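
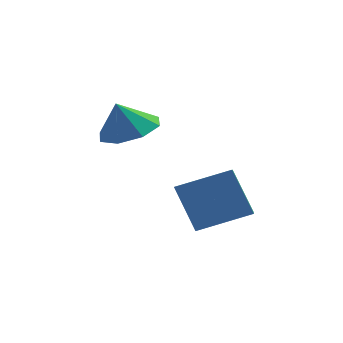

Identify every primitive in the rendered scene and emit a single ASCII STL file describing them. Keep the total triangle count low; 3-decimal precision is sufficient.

solid 
facet normal -0.418 0.320 0.851
outer loop
vertex 0.952 -3.0 0.74
vertex 0.812 -1.871 0.247
vertex -0.797 -3.508 0.072
endloop
endfacet
facet normal 0.113 -0.911 0.398
outer loop
vertex -0.012 -4.109 -1.527
vertex 0.952 -3.0 0.74
vertex -0.797 -3.508 0.072
endloop
endfacet
facet normal -0.418 0.320 0.851
outer loop
vertex -0.797 -3.508 0.072
vertex 0.812 -1.871 0.247
vertex -0.937 -2.379 -0.421
endloop
endfacet
facet normal -0.902 -0.262 -0.344
outer loop
vertex -0.937 -2.379 -0.421
vertex -0.012 -4.109 -1.527
vertex -0.797 -3.508 0.072
endloop
endfacet
facet normal 0.902 0.262 0.344
outer loop
vertex 0.952 -3.0 0.74
vertex 1.597 -2.472 -1.352
vertex 0.812 -1.871 0.247
endloop
endfacet
facet normal 0.113 -0.911 0.398
outer loop
vertex 1.737 -3.601 -0.859
vertex 0.952 -3.0 0.74
vertex -0.012 -4.109 -1.527
endloop
endfacet
facet normal 0.902 0.262 0.344
outer loop
vertex 1.737 -3.601 -0.859
vertex 1.597 -2.472 -1.352
vertex 0.952 -3.0 0.74
endloop
endfacet
facet normal -0.113 0.911 -0.398
outer loop
vertex 0.812 -1.871 0.247
vertex 1.597 -2.472 -1.352
vertex -0.937 -2.379 -0.421
endloop
endfacet
facet normal -0.902 -0.262 -0.344
outer loop
vertex -0.152 -2.98 -2.02
vertex -0.012 -4.109 -1.527
vertex -0.937 -2.379 -0.421
endloop
endfacet
facet normal -0.113 0.911 -0.398
outer loop
vertex -0.937 -2.379 -0.421
vertex 1.597 -2.472 -1.352
vertex -0.152 -2.98 -2.02
endloop
endfacet
facet normal 0.418 -0.320 -0.851
outer loop
vertex -0.152 -2.98 -2.02
vertex 1.737 -3.601 -0.859
vertex -0.012 -4.109 -1.527
endloop
endfacet
facet normal 0.418 -0.320 -0.851
outer loop
vertex 1.597 -2.472 -1.352
vertex 1.737 -3.601 -0.859
vertex -0.152 -2.98 -2.02
endloop
endfacet
facet normal 0.317 0.145 -0.937
outer loop
vertex -1.548 -1.903 2.049
vertex -2.578 -1.679 1.735
vertex -1.733 -1.084 2.113
endloop
endfacet
facet normal 0.522 0.051 0.852
outer loop
vertex -1.548 -1.903 2.049
vertex -1.733 -1.084 2.113
vertex -2.982 -1.861 2.925
endloop
endfacet
facet normal 0.318 0.144 -0.937
outer loop
vertex -1.733 -1.084 2.113
vertex -2.578 -1.679 1.735
vertex -2.413 -0.614 1.955
endloop
endfacet
facet normal 0.189 0.548 0.815
outer loop
vertex -1.733 -1.084 2.113
vertex -2.413 -0.614 1.955
vertex -2.982 -1.861 2.925
endloop
endfacet
facet normal 0.318 0.144 -0.937
outer loop
vertex -2.413 -0.614 1.955
vertex -2.578 -1.679 1.735
vertex -3.189 -0.766 1.668
endloop
endfacet
facet normal -0.369 0.670 0.644
outer loop
vertex -2.413 -0.614 1.955
vertex -3.189 -0.766 1.668
vertex -2.982 -1.861 2.925
endloop
endfacet
facet normal 0.318 0.144 -0.937
outer loop
vertex -3.189 -0.766 1.668
vertex -2.578 -1.679 1.735
vertex -3.608 -1.454 1.42
endloop
endfacet
facet normal -0.829 0.347 0.439
outer loop
vertex -3.189 -0.766 1.668
vertex -3.608 -1.454 1.42
vertex -2.982 -1.861 2.925
endloop
endfacet
facet normal 0.318 0.144 -0.937
outer loop
vertex -3.608 -1.454 1.42
vertex -2.578 -1.679 1.735
vertex -3.423 -2.273 1.357
endloop
endfacet
facet normal -0.919 -0.232 0.319
outer loop
vertex -3.608 -1.454 1.42
vertex -3.423 -2.273 1.357
vertex -2.982 -1.861 2.925
endloop
endfacet
facet normal 0.318 0.144 -0.937
outer loop
vertex -3.423 -2.273 1.357
vertex -2.578 -1.679 1.735
vertex -2.744 -2.744 1.515
endloop
endfacet
facet normal -0.587 -0.727 0.356
outer loop
vertex -3.423 -2.273 1.357
vertex -2.744 -2.744 1.515
vertex -2.982 -1.861 2.925
endloop
endfacet
facet normal 0.318 0.144 -0.937
outer loop
vertex -2.744 -2.744 1.515
vertex -2.578 -1.679 1.735
vertex -1.967 -2.591 1.802
endloop
endfacet
facet normal -0.028 -0.849 0.527
outer loop
vertex -2.744 -2.744 1.515
vertex -1.967 -2.591 1.802
vertex -2.982 -1.861 2.925
endloop
endfacet
facet normal 0.317 0.144 -0.938
outer loop
vertex -1.967 -2.591 1.802
vertex -2.578 -1.679 1.735
vertex -1.548 -1.903 2.049
endloop
endfacet
facet normal 0.432 -0.526 0.732
outer loop
vertex -1.967 -2.591 1.802
vertex -1.548 -1.903 2.049
vertex -2.982 -1.861 2.925
endloop
endfacet

endsolid


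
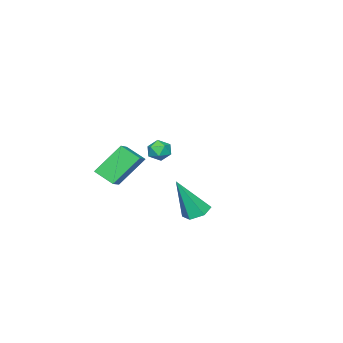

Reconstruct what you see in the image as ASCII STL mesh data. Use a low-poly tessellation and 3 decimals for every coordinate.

solid 
facet normal -0.294 0.346 0.891
outer loop
vertex -4.394 -2.275 1.791
vertex -3.999 -2.727 2.097
vertex -3.757 -2.119 1.941
endloop
endfacet
facet normal -0.306 0.864 0.399
outer loop
vertex -4.394 -2.275 1.791
vertex -3.757 -2.119 1.941
vertex -4.017 -1.937 1.348
endloop
endfacet
facet normal -0.741 0.659 -0.128
outer loop
vertex -4.394 -2.275 1.791
vertex -4.017 -1.937 1.348
vertex -4.421 -2.432 1.137
endloop
endfacet
facet normal -0.999 0.014 0.038
outer loop
vertex -4.394 -2.275 1.791
vertex -4.421 -2.432 1.137
vertex -4.41 -2.921 1.6
endloop
endfacet
facet normal -0.723 -0.179 0.668
outer loop
vertex -4.394 -2.275 1.791
vertex -4.41 -2.921 1.6
vertex -3.999 -2.727 2.097
endloop
endfacet
facet normal 0.351 0.927 0.131
outer loop
vertex -4.017 -1.937 1.348
vertex -3.757 -2.119 1.941
vertex -3.39 -2.179 1.38
endloop
endfacet
facet normal 0.370 0.090 0.925
outer loop
vertex -3.757 -2.119 1.941
vertex -3.999 -2.727 2.097
vertex -3.379 -2.668 1.843
endloop
endfacet
facet normal -0.322 -0.761 0.563
outer loop
vertex -3.999 -2.727 2.097
vertex -4.41 -2.921 1.6
vertex -3.783 -3.163 1.632
endloop
endfacet
facet normal -0.769 -0.448 -0.455
outer loop
vertex -4.41 -2.921 1.6
vertex -4.421 -2.432 1.137
vertex -4.043 -2.981 1.039
endloop
endfacet
facet normal -0.352 0.595 -0.722
outer loop
vertex -4.421 -2.432 1.137
vertex -4.017 -1.937 1.348
vertex -3.801 -2.373 0.883
endloop
endfacet
facet normal 0.999 -0.014 -0.038
outer loop
vertex -3.406 -2.825 1.189
vertex -3.39 -2.179 1.38
vertex -3.379 -2.668 1.843
endloop
endfacet
facet normal 0.741 -0.659 0.128
outer loop
vertex -3.406 -2.825 1.189
vertex -3.379 -2.668 1.843
vertex -3.783 -3.163 1.632
endloop
endfacet
facet normal 0.306 -0.864 -0.399
outer loop
vertex -3.406 -2.825 1.189
vertex -3.783 -3.163 1.632
vertex -4.043 -2.981 1.039
endloop
endfacet
facet normal 0.294 -0.346 -0.891
outer loop
vertex -3.406 -2.825 1.189
vertex -4.043 -2.981 1.039
vertex -3.801 -2.373 0.883
endloop
endfacet
facet normal 0.723 0.179 -0.668
outer loop
vertex -3.406 -2.825 1.189
vertex -3.801 -2.373 0.883
vertex -3.39 -2.179 1.38
endloop
endfacet
facet normal 0.769 0.448 0.455
outer loop
vertex -3.379 -2.668 1.843
vertex -3.39 -2.179 1.38
vertex -3.757 -2.119 1.941
endloop
endfacet
facet normal 0.352 -0.595 0.722
outer loop
vertex -3.783 -3.163 1.632
vertex -3.379 -2.668 1.843
vertex -3.999 -2.727 2.097
endloop
endfacet
facet normal -0.351 -0.927 -0.131
outer loop
vertex -4.043 -2.981 1.039
vertex -3.783 -3.163 1.632
vertex -4.41 -2.921 1.6
endloop
endfacet
facet normal -0.370 -0.090 -0.925
outer loop
vertex -3.801 -2.373 0.883
vertex -4.043 -2.981 1.039
vertex -4.421 -2.432 1.137
endloop
endfacet
facet normal 0.322 0.761 -0.563
outer loop
vertex -3.39 -2.179 1.38
vertex -3.801 -2.373 0.883
vertex -4.017 -1.937 1.348
endloop
endfacet
facet normal -0.325 0.280 -0.903
outer loop
vertex 2.346 3.878 1.073
vertex 1.695 3.768 1.273
vertex 1.983 4.389 1.362
endloop
endfacet
facet normal 0.845 0.512 0.155
outer loop
vertex 2.346 3.878 1.073
vertex 1.983 4.389 1.362
vertex 2.385 3.172 3.187
endloop
endfacet
facet normal -0.326 0.281 -0.903
outer loop
vertex 1.983 4.389 1.362
vertex 1.695 3.768 1.273
vertex 1.332 4.279 1.563
endloop
endfacet
facet normal 0.029 0.835 0.550
outer loop
vertex 1.983 4.389 1.362
vertex 1.332 4.279 1.563
vertex 2.385 3.172 3.187
endloop
endfacet
facet normal -0.326 0.281 -0.903
outer loop
vertex 1.332 4.279 1.563
vertex 1.695 3.768 1.273
vertex 1.044 3.659 1.474
endloop
endfacet
facet normal -0.728 0.246 0.640
outer loop
vertex 1.332 4.279 1.563
vertex 1.044 3.659 1.474
vertex 2.385 3.172 3.187
endloop
endfacet
facet normal -0.326 0.281 -0.903
outer loop
vertex 1.044 3.659 1.474
vertex 1.695 3.768 1.273
vertex 1.406 3.148 1.184
endloop
endfacet
facet normal -0.669 -0.664 0.335
outer loop
vertex 1.044 3.659 1.474
vertex 1.406 3.148 1.184
vertex 2.385 3.172 3.187
endloop
endfacet
facet normal -0.326 0.282 -0.902
outer loop
vertex 1.406 3.148 1.184
vertex 1.695 3.768 1.273
vertex 2.057 3.258 0.983
endloop
endfacet
facet normal 0.148 -0.987 -0.061
outer loop
vertex 1.406 3.148 1.184
vertex 2.057 3.258 0.983
vertex 2.385 3.172 3.187
endloop
endfacet
facet normal -0.325 0.283 -0.903
outer loop
vertex 2.057 3.258 0.983
vertex 1.695 3.768 1.273
vertex 2.346 3.878 1.073
endloop
endfacet
facet normal 0.904 -0.400 -0.150
outer loop
vertex 2.057 3.258 0.983
vertex 2.346 3.878 1.073
vertex 2.385 3.172 3.187
endloop
endfacet
facet normal -0.559 0.365 0.745
outer loop
vertex 0.464 -1.366 3.534
vertex 0.317 -0.407 2.954
vertex -0.543 -1.837 3.009
endloop
endfacet
facet normal 0.130 -0.849 0.512
outer loop
vertex 0.523 -2.533 1.586
vertex 0.464 -1.366 3.534
vertex -0.543 -1.837 3.009
endloop
endfacet
facet normal -0.558 0.364 0.745
outer loop
vertex -0.543 -1.837 3.009
vertex 0.317 -0.407 2.954
vertex -0.691 -0.879 2.43
endloop
endfacet
facet normal -0.819 -0.384 -0.426
outer loop
vertex -0.691 -0.879 2.43
vertex 0.523 -2.533 1.586
vertex -0.543 -1.837 3.009
endloop
endfacet
facet normal 0.819 0.383 0.426
outer loop
vertex 0.464 -1.366 3.534
vertex 1.383 -1.103 1.531
vertex 0.317 -0.407 2.954
endloop
endfacet
facet normal 0.131 -0.849 0.512
outer loop
vertex 1.531 -2.061 2.11
vertex 0.464 -1.366 3.534
vertex 0.523 -2.533 1.586
endloop
endfacet
facet normal 0.819 0.384 0.426
outer loop
vertex 1.531 -2.061 2.11
vertex 1.383 -1.103 1.531
vertex 0.464 -1.366 3.534
endloop
endfacet
facet normal -0.131 0.848 -0.513
outer loop
vertex 0.317 -0.407 2.954
vertex 1.383 -1.103 1.531
vertex -0.691 -0.879 2.43
endloop
endfacet
facet normal -0.819 -0.384 -0.427
outer loop
vertex 0.376 -1.574 1.006
vertex 0.523 -2.533 1.586
vertex -0.691 -0.879 2.43
endloop
endfacet
facet normal -0.130 0.849 -0.512
outer loop
vertex -0.691 -0.879 2.43
vertex 1.383 -1.103 1.531
vertex 0.376 -1.574 1.006
endloop
endfacet
facet normal 0.558 -0.365 -0.745
outer loop
vertex 0.376 -1.574 1.006
vertex 1.531 -2.061 2.11
vertex 0.523 -2.533 1.586
endloop
endfacet
facet normal 0.559 -0.364 -0.745
outer loop
vertex 1.383 -1.103 1.531
vertex 1.531 -2.061 2.11
vertex 0.376 -1.574 1.006
endloop
endfacet

endsolid


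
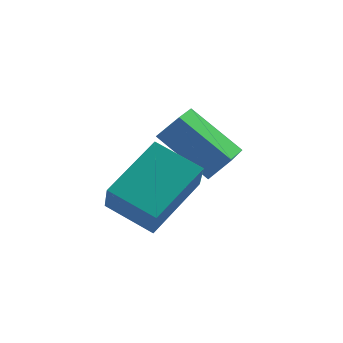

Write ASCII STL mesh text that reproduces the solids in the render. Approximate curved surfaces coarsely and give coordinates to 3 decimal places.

solid 
facet normal -0.746 -0.567 -0.349
outer loop
vertex 1.429 0.477 0.687
vertex 0.367 1.556 1.205
vertex 1.494 1.073 -0.421
endloop
endfacet
facet normal 0.664 -0.674 -0.324
outer loop
vertex 3.113 2.304 0.335
vertex 1.429 0.477 0.687
vertex 1.494 1.073 -0.421
endloop
endfacet
facet normal -0.746 -0.567 -0.349
outer loop
vertex 1.494 1.073 -0.421
vertex 0.367 1.556 1.205
vertex 0.432 2.152 0.097
endloop
endfacet
facet normal 0.051 0.473 -0.880
outer loop
vertex 0.432 2.152 0.097
vertex 3.113 2.304 0.335
vertex 1.494 1.073 -0.421
endloop
endfacet
facet normal -0.051 -0.473 0.880
outer loop
vertex 1.429 0.477 0.687
vertex 1.986 2.787 1.961
vertex 0.367 1.556 1.205
endloop
endfacet
facet normal 0.664 -0.674 -0.324
outer loop
vertex 3.048 1.708 1.443
vertex 1.429 0.477 0.687
vertex 3.113 2.304 0.335
endloop
endfacet
facet normal -0.051 -0.473 0.880
outer loop
vertex 3.048 1.708 1.443
vertex 1.986 2.787 1.961
vertex 1.429 0.477 0.687
endloop
endfacet
facet normal -0.664 0.674 0.324
outer loop
vertex 0.367 1.556 1.205
vertex 1.986 2.787 1.961
vertex 0.432 2.152 0.097
endloop
endfacet
facet normal 0.051 0.473 -0.880
outer loop
vertex 2.051 3.383 0.853
vertex 3.113 2.304 0.335
vertex 0.432 2.152 0.097
endloop
endfacet
facet normal -0.664 0.674 0.324
outer loop
vertex 0.432 2.152 0.097
vertex 1.986 2.787 1.961
vertex 2.051 3.383 0.853
endloop
endfacet
facet normal 0.746 0.567 0.349
outer loop
vertex 2.051 3.383 0.853
vertex 3.048 1.708 1.443
vertex 3.113 2.304 0.335
endloop
endfacet
facet normal 0.746 0.567 0.349
outer loop
vertex 1.986 2.787 1.961
vertex 3.048 1.708 1.443
vertex 2.051 3.383 0.853
endloop
endfacet
facet normal -0.684 0.036 -0.729
outer loop
vertex 3.447 2.635 0.218
vertex 2.287 3.843 1.365
vertex 4.124 3.831 -0.358
endloop
endfacet
facet normal 0.572 -0.595 -0.565
outer loop
vertex 4.773 3.797 0.335
vertex 3.447 2.635 0.218
vertex 4.124 3.831 -0.358
endloop
endfacet
facet normal -0.684 0.035 -0.729
outer loop
vertex 4.124 3.831 -0.358
vertex 2.287 3.843 1.365
vertex 2.963 5.039 0.789
endloop
endfacet
facet normal 0.454 0.803 -0.386
outer loop
vertex 2.963 5.039 0.789
vertex 4.773 3.797 0.335
vertex 4.124 3.831 -0.358
endloop
endfacet
facet normal -0.454 -0.803 0.386
outer loop
vertex 3.447 2.635 0.218
vertex 2.936 3.809 2.058
vertex 2.287 3.843 1.365
endloop
endfacet
facet normal 0.571 -0.595 -0.565
outer loop
vertex 4.097 2.601 0.911
vertex 3.447 2.635 0.218
vertex 4.773 3.797 0.335
endloop
endfacet
facet normal -0.454 -0.803 0.386
outer loop
vertex 4.097 2.601 0.911
vertex 2.936 3.809 2.058
vertex 3.447 2.635 0.218
endloop
endfacet
facet normal -0.572 0.595 0.565
outer loop
vertex 2.287 3.843 1.365
vertex 2.936 3.809 2.058
vertex 2.963 5.039 0.789
endloop
endfacet
facet normal 0.454 0.803 -0.386
outer loop
vertex 3.613 5.005 1.482
vertex 4.773 3.797 0.335
vertex 2.963 5.039 0.789
endloop
endfacet
facet normal -0.571 0.595 0.565
outer loop
vertex 2.963 5.039 0.789
vertex 2.936 3.809 2.058
vertex 3.613 5.005 1.482
endloop
endfacet
facet normal 0.684 -0.035 0.729
outer loop
vertex 3.613 5.005 1.482
vertex 4.097 2.601 0.911
vertex 4.773 3.797 0.335
endloop
endfacet
facet normal 0.683 -0.036 0.729
outer loop
vertex 2.936 3.809 2.058
vertex 4.097 2.601 0.911
vertex 3.613 5.005 1.482
endloop
endfacet

endsolid


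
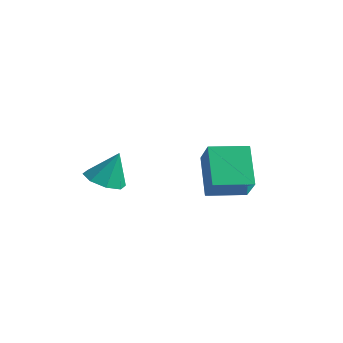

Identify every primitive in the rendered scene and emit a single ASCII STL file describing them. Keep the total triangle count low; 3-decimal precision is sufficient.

solid 
facet normal -0.212 -0.353 -0.911
outer loop
vertex -2.076 -1.689 -2.101
vertex -2.705 -2.342 -1.702
vertex -2.78 -1.416 -2.043
endloop
endfacet
facet normal 0.366 0.926 0.087
outer loop
vertex -2.076 -1.689 -2.101
vertex -2.78 -1.416 -2.043
vertex -2.355 -1.758 -0.198
endloop
endfacet
facet normal -0.212 -0.353 -0.911
outer loop
vertex -2.78 -1.416 -2.043
vertex -2.705 -2.342 -1.702
vertex -3.44 -1.684 -1.786
endloop
endfacet
facet normal -0.285 0.929 0.238
outer loop
vertex -2.78 -1.416 -2.043
vertex -3.44 -1.684 -1.786
vertex -2.355 -1.758 -0.198
endloop
endfacet
facet normal -0.212 -0.353 -0.911
outer loop
vertex -3.44 -1.684 -1.786
vertex -2.705 -2.342 -1.702
vertex -3.669 -2.338 -1.479
endloop
endfacet
facet normal -0.710 0.487 0.508
outer loop
vertex -3.44 -1.684 -1.786
vertex -3.669 -2.338 -1.479
vertex -2.355 -1.758 -0.198
endloop
endfacet
facet normal -0.212 -0.353 -0.911
outer loop
vertex -3.669 -2.338 -1.479
vertex -2.705 -2.342 -1.702
vertex -3.333 -2.994 -1.303
endloop
endfacet
facet normal -0.659 -0.139 0.739
outer loop
vertex -3.669 -2.338 -1.479
vertex -3.333 -2.994 -1.303
vertex -2.355 -1.758 -0.198
endloop
endfacet
facet normal -0.211 -0.354 -0.911
outer loop
vertex -3.333 -2.994 -1.303
vertex -2.705 -2.342 -1.702
vertex -2.629 -3.268 -1.36
endloop
endfacet
facet normal -0.162 -0.583 0.796
outer loop
vertex -3.333 -2.994 -1.303
vertex -2.629 -3.268 -1.36
vertex -2.355 -1.758 -0.198
endloop
endfacet
facet normal -0.212 -0.354 -0.911
outer loop
vertex -2.629 -3.268 -1.36
vertex -2.705 -2.342 -1.702
vertex -1.969 -2.999 -1.618
endloop
endfacet
facet normal 0.491 -0.586 0.645
outer loop
vertex -2.629 -3.268 -1.36
vertex -1.969 -2.999 -1.618
vertex -2.355 -1.758 -0.198
endloop
endfacet
facet normal -0.211 -0.353 -0.912
outer loop
vertex -1.969 -2.999 -1.618
vertex -2.705 -2.342 -1.702
vertex -1.74 -2.345 -1.924
endloop
endfacet
facet normal 0.915 -0.145 0.375
outer loop
vertex -1.969 -2.999 -1.618
vertex -1.74 -2.345 -1.924
vertex -2.355 -1.758 -0.198
endloop
endfacet
facet normal -0.211 -0.354 -0.911
outer loop
vertex -1.74 -2.345 -1.924
vertex -2.705 -2.342 -1.702
vertex -2.076 -1.689 -2.101
endloop
endfacet
facet normal 0.864 0.482 0.144
outer loop
vertex -1.74 -2.345 -1.924
vertex -2.076 -1.689 -2.101
vertex -2.355 -1.758 -0.198
endloop
endfacet
facet normal -0.617 -0.784 0.072
outer loop
vertex 1.061 -0.019 0.739
vertex 0.124 0.601 -0.536
vertex 2.252 -1.084 -0.655
endloop
endfacet
facet normal 0.552 -0.365 0.750
outer loop
vertex 3.356 0.319 -0.784
vertex 1.061 -0.019 0.739
vertex 2.252 -1.084 -0.655
endloop
endfacet
facet normal -0.617 -0.784 0.072
outer loop
vertex 2.252 -1.084 -0.655
vertex 0.124 0.601 -0.536
vertex 1.314 -0.464 -1.93
endloop
endfacet
facet normal 0.562 -0.502 -0.657
outer loop
vertex 1.314 -0.464 -1.93
vertex 3.356 0.319 -0.784
vertex 2.252 -1.084 -0.655
endloop
endfacet
facet normal -0.562 0.502 0.657
outer loop
vertex 1.061 -0.019 0.739
vertex 1.228 2.004 -0.665
vertex 0.124 0.601 -0.536
endloop
endfacet
facet normal 0.551 -0.365 0.750
outer loop
vertex 2.166 1.384 0.61
vertex 1.061 -0.019 0.739
vertex 3.356 0.319 -0.784
endloop
endfacet
facet normal -0.561 0.503 0.657
outer loop
vertex 2.166 1.384 0.61
vertex 1.228 2.004 -0.665
vertex 1.061 -0.019 0.739
endloop
endfacet
facet normal -0.552 0.365 -0.750
outer loop
vertex 0.124 0.601 -0.536
vertex 1.228 2.004 -0.665
vertex 1.314 -0.464 -1.93
endloop
endfacet
facet normal 0.562 -0.503 -0.657
outer loop
vertex 2.419 0.939 -2.059
vertex 3.356 0.319 -0.784
vertex 1.314 -0.464 -1.93
endloop
endfacet
facet normal -0.551 0.365 -0.750
outer loop
vertex 1.314 -0.464 -1.93
vertex 1.228 2.004 -0.665
vertex 2.419 0.939 -2.059
endloop
endfacet
facet normal 0.617 0.784 -0.072
outer loop
vertex 2.419 0.939 -2.059
vertex 2.166 1.384 0.61
vertex 3.356 0.319 -0.784
endloop
endfacet
facet normal 0.616 0.784 -0.072
outer loop
vertex 1.228 2.004 -0.665
vertex 2.166 1.384 0.61
vertex 2.419 0.939 -2.059
endloop
endfacet

endsolid


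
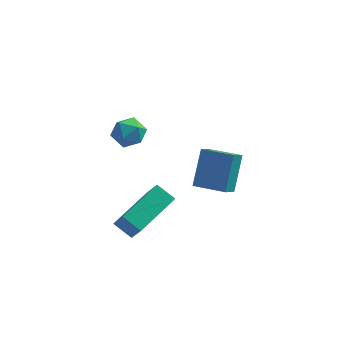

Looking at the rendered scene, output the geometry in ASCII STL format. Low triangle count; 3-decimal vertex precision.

solid 
facet normal -0.965 0.246 -0.093
outer loop
vertex -1.091 -0.782 0.214
vertex -0.845 -0.036 -0.372
vertex -1.233 -1.898 -1.267
endloop
endfacet
facet normal -0.252 -0.761 0.598
outer loop
vertex 0.205 -2.264 -1.128
vertex -1.091 -0.782 0.214
vertex -1.233 -1.898 -1.267
endloop
endfacet
facet normal -0.965 0.246 -0.093
outer loop
vertex -1.233 -1.898 -1.267
vertex -0.845 -0.036 -0.372
vertex -0.987 -1.152 -1.853
endloop
endfacet
facet normal -0.076 -0.600 -0.796
outer loop
vertex -0.987 -1.152 -1.853
vertex 0.205 -2.264 -1.128
vertex -1.233 -1.898 -1.267
endloop
endfacet
facet normal 0.076 0.600 0.796
outer loop
vertex -1.091 -0.782 0.214
vertex 0.593 -0.402 -0.233
vertex -0.845 -0.036 -0.372
endloop
endfacet
facet normal -0.252 -0.761 0.598
outer loop
vertex 0.347 -1.148 0.353
vertex -1.091 -0.782 0.214
vertex 0.205 -2.264 -1.128
endloop
endfacet
facet normal 0.076 0.600 0.796
outer loop
vertex 0.347 -1.148 0.353
vertex 0.593 -0.402 -0.233
vertex -1.091 -0.782 0.214
endloop
endfacet
facet normal 0.252 0.761 -0.598
outer loop
vertex -0.845 -0.036 -0.372
vertex 0.593 -0.402 -0.233
vertex -0.987 -1.152 -1.853
endloop
endfacet
facet normal -0.076 -0.600 -0.796
outer loop
vertex 0.451 -1.518 -1.714
vertex 0.205 -2.264 -1.128
vertex -0.987 -1.152 -1.853
endloop
endfacet
facet normal 0.252 0.761 -0.598
outer loop
vertex -0.987 -1.152 -1.853
vertex 0.593 -0.402 -0.233
vertex 0.451 -1.518 -1.714
endloop
endfacet
facet normal 0.965 -0.246 0.093
outer loop
vertex 0.451 -1.518 -1.714
vertex 0.347 -1.148 0.353
vertex 0.205 -2.264 -1.128
endloop
endfacet
facet normal 0.965 -0.246 0.093
outer loop
vertex 0.593 -0.402 -0.233
vertex 0.347 -1.148 0.353
vertex 0.451 -1.518 -1.714
endloop
endfacet
facet normal -0.897 -0.009 0.441
outer loop
vertex -4.113 -3.111 3.355
vertex -4.21 -3.864 3.142
vertex -3.872 -3.691 3.833
endloop
endfacet
facet normal -0.456 0.446 0.771
outer loop
vertex -4.113 -3.111 3.355
vertex -3.872 -3.691 3.833
vertex -3.421 -3.052 3.73
endloop
endfacet
facet normal -0.237 0.927 0.291
outer loop
vertex -4.113 -3.111 3.355
vertex -3.421 -3.052 3.73
vertex -3.481 -2.83 2.975
endloop
endfacet
facet normal -0.543 0.770 -0.334
outer loop
vertex -4.113 -3.111 3.355
vertex -3.481 -2.83 2.975
vertex -3.969 -3.332 2.612
endloop
endfacet
facet normal -0.952 0.191 -0.241
outer loop
vertex -4.113 -3.111 3.355
vertex -3.969 -3.332 2.612
vertex -4.21 -3.864 3.142
endloop
endfacet
facet normal 0.115 0.078 0.990
outer loop
vertex -3.421 -3.052 3.73
vertex -3.872 -3.691 3.833
vertex -3.091 -3.768 3.748
endloop
endfacet
facet normal -0.599 -0.657 0.458
outer loop
vertex -3.872 -3.691 3.833
vertex -4.21 -3.864 3.142
vertex -3.579 -4.27 3.385
endloop
endfacet
facet normal -0.687 -0.333 -0.646
outer loop
vertex -4.21 -3.864 3.142
vertex -3.969 -3.332 2.612
vertex -3.639 -4.048 2.63
endloop
endfacet
facet normal -0.027 0.603 -0.797
outer loop
vertex -3.969 -3.332 2.612
vertex -3.481 -2.83 2.975
vertex -3.188 -3.409 2.527
endloop
endfacet
facet normal 0.469 0.857 0.215
outer loop
vertex -3.481 -2.83 2.975
vertex -3.421 -3.052 3.73
vertex -2.85 -3.236 3.218
endloop
endfacet
facet normal 0.543 -0.770 0.334
outer loop
vertex -2.947 -3.989 3.005
vertex -3.091 -3.768 3.748
vertex -3.579 -4.27 3.385
endloop
endfacet
facet normal 0.237 -0.927 -0.291
outer loop
vertex -2.947 -3.989 3.005
vertex -3.579 -4.27 3.385
vertex -3.639 -4.048 2.63
endloop
endfacet
facet normal 0.456 -0.446 -0.771
outer loop
vertex -2.947 -3.989 3.005
vertex -3.639 -4.048 2.63
vertex -3.188 -3.409 2.527
endloop
endfacet
facet normal 0.897 0.009 -0.441
outer loop
vertex -2.947 -3.989 3.005
vertex -3.188 -3.409 2.527
vertex -2.85 -3.236 3.218
endloop
endfacet
facet normal 0.952 -0.191 0.241
outer loop
vertex -2.947 -3.989 3.005
vertex -2.85 -3.236 3.218
vertex -3.091 -3.768 3.748
endloop
endfacet
facet normal 0.027 -0.603 0.797
outer loop
vertex -3.579 -4.27 3.385
vertex -3.091 -3.768 3.748
vertex -3.872 -3.691 3.833
endloop
endfacet
facet normal -0.469 -0.857 -0.215
outer loop
vertex -3.639 -4.048 2.63
vertex -3.579 -4.27 3.385
vertex -4.21 -3.864 3.142
endloop
endfacet
facet normal -0.115 -0.078 -0.990
outer loop
vertex -3.188 -3.409 2.527
vertex -3.639 -4.048 2.63
vertex -3.969 -3.332 2.612
endloop
endfacet
facet normal 0.599 0.657 -0.458
outer loop
vertex -2.85 -3.236 3.218
vertex -3.188 -3.409 2.527
vertex -3.481 -2.83 2.975
endloop
endfacet
facet normal 0.687 0.333 0.646
outer loop
vertex -3.091 -3.768 3.748
vertex -2.85 -3.236 3.218
vertex -3.421 -3.052 3.73
endloop
endfacet
facet normal -0.352 0.493 -0.796
outer loop
vertex -4.149 -3.94 -2.475
vertex -3.101 -2.133 -1.818
vertex -3.336 -4.218 -3.007
endloop
endfacet
facet normal -0.479 -0.825 -0.300
outer loop
vertex -2.759 -5.027 -1.702
vertex -4.149 -3.94 -2.475
vertex -3.336 -4.218 -3.007
endloop
endfacet
facet normal -0.352 0.493 -0.796
outer loop
vertex -3.336 -4.218 -3.007
vertex -3.101 -2.133 -1.818
vertex -2.288 -2.411 -2.35
endloop
endfacet
facet normal 0.805 -0.275 -0.526
outer loop
vertex -2.288 -2.411 -2.35
vertex -2.759 -5.027 -1.702
vertex -3.336 -4.218 -3.007
endloop
endfacet
facet normal -0.805 0.275 0.526
outer loop
vertex -4.149 -3.94 -2.475
vertex -2.524 -2.942 -0.513
vertex -3.101 -2.133 -1.818
endloop
endfacet
facet normal -0.479 -0.825 -0.300
outer loop
vertex -3.572 -4.749 -1.17
vertex -4.149 -3.94 -2.475
vertex -2.759 -5.027 -1.702
endloop
endfacet
facet normal -0.805 0.275 0.526
outer loop
vertex -3.572 -4.749 -1.17
vertex -2.524 -2.942 -0.513
vertex -4.149 -3.94 -2.475
endloop
endfacet
facet normal 0.479 0.825 0.300
outer loop
vertex -3.101 -2.133 -1.818
vertex -2.524 -2.942 -0.513
vertex -2.288 -2.411 -2.35
endloop
endfacet
facet normal 0.805 -0.275 -0.526
outer loop
vertex -1.711 -3.22 -1.045
vertex -2.759 -5.027 -1.702
vertex -2.288 -2.411 -2.35
endloop
endfacet
facet normal 0.479 0.825 0.300
outer loop
vertex -2.288 -2.411 -2.35
vertex -2.524 -2.942 -0.513
vertex -1.711 -3.22 -1.045
endloop
endfacet
facet normal 0.352 -0.493 0.796
outer loop
vertex -1.711 -3.22 -1.045
vertex -3.572 -4.749 -1.17
vertex -2.759 -5.027 -1.702
endloop
endfacet
facet normal 0.352 -0.493 0.796
outer loop
vertex -2.524 -2.942 -0.513
vertex -3.572 -4.749 -1.17
vertex -1.711 -3.22 -1.045
endloop
endfacet

endsolid


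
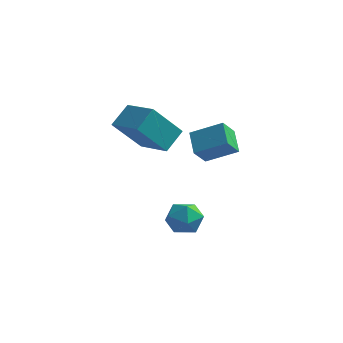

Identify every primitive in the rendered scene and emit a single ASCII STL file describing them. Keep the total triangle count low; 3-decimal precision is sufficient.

solid 
facet normal -0.855 -0.264 -0.446
outer loop
vertex -2.218 2.838 1.928
vertex -2.064 3.458 1.265
vertex -1.708 2.12 1.375
endloop
endfacet
facet normal -0.168 -0.674 0.720
outer loop
vertex -0.596 2.462 1.955
vertex -2.218 2.838 1.928
vertex -1.708 2.12 1.375
endloop
endfacet
facet normal -0.855 -0.264 -0.446
outer loop
vertex -1.708 2.12 1.375
vertex -2.064 3.458 1.265
vertex -1.554 2.739 0.713
endloop
endfacet
facet normal 0.490 -0.691 -0.532
outer loop
vertex -1.554 2.739 0.713
vertex -0.596 2.462 1.955
vertex -1.708 2.12 1.375
endloop
endfacet
facet normal -0.490 0.691 0.532
outer loop
vertex -2.218 2.838 1.928
vertex -0.952 3.8 1.845
vertex -2.064 3.458 1.265
endloop
endfacet
facet normal -0.168 -0.672 0.721
outer loop
vertex -1.106 3.181 2.507
vertex -2.218 2.838 1.928
vertex -0.596 2.462 1.955
endloop
endfacet
facet normal -0.490 0.691 0.532
outer loop
vertex -1.106 3.181 2.507
vertex -0.952 3.8 1.845
vertex -2.218 2.838 1.928
endloop
endfacet
facet normal 0.169 0.673 -0.720
outer loop
vertex -2.064 3.458 1.265
vertex -0.952 3.8 1.845
vertex -1.554 2.739 0.713
endloop
endfacet
facet normal 0.490 -0.691 -0.532
outer loop
vertex -0.442 3.082 1.292
vertex -0.596 2.462 1.955
vertex -1.554 2.739 0.713
endloop
endfacet
facet normal 0.167 0.673 -0.720
outer loop
vertex -1.554 2.739 0.713
vertex -0.952 3.8 1.845
vertex -0.442 3.082 1.292
endloop
endfacet
facet normal 0.855 0.264 0.446
outer loop
vertex -0.442 3.082 1.292
vertex -1.106 3.181 2.507
vertex -0.596 2.462 1.955
endloop
endfacet
facet normal 0.855 0.264 0.446
outer loop
vertex -0.952 3.8 1.845
vertex -1.106 3.181 2.507
vertex -0.442 3.082 1.292
endloop
endfacet
facet normal -0.141 0.361 0.922
outer loop
vertex -1.903 2.628 -1.483
vertex -2.539 2.203 -1.414
vertex -1.861 1.916 -1.198
endloop
endfacet
facet normal 0.555 0.337 0.760
outer loop
vertex -1.903 2.628 -1.483
vertex -1.861 1.916 -1.198
vertex -1.33 2.163 -1.695
endloop
endfacet
facet normal 0.659 0.732 0.174
outer loop
vertex -1.903 2.628 -1.483
vertex -1.33 2.163 -1.695
vertex -1.681 2.603 -2.217
endloop
endfacet
facet normal 0.027 0.999 -0.026
outer loop
vertex -1.903 2.628 -1.483
vertex -1.681 2.603 -2.217
vertex -2.428 2.628 -2.043
endloop
endfacet
facet normal -0.466 0.769 0.437
outer loop
vertex -1.903 2.628 -1.483
vertex -2.428 2.628 -2.043
vertex -2.539 2.203 -1.414
endloop
endfacet
facet normal 0.722 -0.339 0.603
outer loop
vertex -1.33 2.163 -1.695
vertex -1.861 1.916 -1.198
vertex -1.612 1.452 -1.757
endloop
endfacet
facet normal -0.403 -0.301 0.864
outer loop
vertex -1.861 1.916 -1.198
vertex -2.539 2.203 -1.414
vertex -2.359 1.477 -1.583
endloop
endfacet
facet normal -0.929 0.361 0.080
outer loop
vertex -2.539 2.203 -1.414
vertex -2.428 2.628 -2.043
vertex -2.71 1.917 -2.105
endloop
endfacet
facet normal -0.131 0.733 -0.667
outer loop
vertex -2.428 2.628 -2.043
vertex -1.681 2.603 -2.217
vertex -2.179 2.164 -2.602
endloop
endfacet
facet normal 0.889 0.301 -0.345
outer loop
vertex -1.681 2.603 -2.217
vertex -1.33 2.163 -1.695
vertex -1.501 1.877 -2.386
endloop
endfacet
facet normal -0.027 -0.999 0.026
outer loop
vertex -2.137 1.452 -2.317
vertex -1.612 1.452 -1.757
vertex -2.359 1.477 -1.583
endloop
endfacet
facet normal -0.659 -0.732 -0.174
outer loop
vertex -2.137 1.452 -2.317
vertex -2.359 1.477 -1.583
vertex -2.71 1.917 -2.105
endloop
endfacet
facet normal -0.555 -0.337 -0.760
outer loop
vertex -2.137 1.452 -2.317
vertex -2.71 1.917 -2.105
vertex -2.179 2.164 -2.602
endloop
endfacet
facet normal 0.141 -0.361 -0.922
outer loop
vertex -2.137 1.452 -2.317
vertex -2.179 2.164 -2.602
vertex -1.501 1.877 -2.386
endloop
endfacet
facet normal 0.466 -0.769 -0.437
outer loop
vertex -2.137 1.452 -2.317
vertex -1.501 1.877 -2.386
vertex -1.612 1.452 -1.757
endloop
endfacet
facet normal 0.131 -0.733 0.667
outer loop
vertex -2.359 1.477 -1.583
vertex -1.612 1.452 -1.757
vertex -1.861 1.916 -1.198
endloop
endfacet
facet normal -0.889 -0.301 0.345
outer loop
vertex -2.71 1.917 -2.105
vertex -2.359 1.477 -1.583
vertex -2.539 2.203 -1.414
endloop
endfacet
facet normal -0.722 0.339 -0.603
outer loop
vertex -2.179 2.164 -2.602
vertex -2.71 1.917 -2.105
vertex -2.428 2.628 -2.043
endloop
endfacet
facet normal 0.403 0.301 -0.864
outer loop
vertex -1.501 1.877 -2.386
vertex -2.179 2.164 -2.602
vertex -1.681 2.603 -2.217
endloop
endfacet
facet normal 0.929 -0.361 -0.080
outer loop
vertex -1.612 1.452 -1.757
vertex -1.501 1.877 -2.386
vertex -1.33 2.163 -1.695
endloop
endfacet
facet normal -0.410 -0.500 0.762
outer loop
vertex -3.206 2.029 3.226
vertex -4.49 2.599 2.909
vertex -3.411 1.205 2.575
endloop
endfacet
facet normal 0.892 -0.395 0.220
outer loop
vertex -2.71 2.061 1.271
vertex -3.206 2.029 3.226
vertex -3.411 1.205 2.575
endloop
endfacet
facet normal -0.410 -0.500 0.762
outer loop
vertex -3.411 1.205 2.575
vertex -4.49 2.599 2.909
vertex -4.695 1.775 2.258
endloop
endfacet
facet normal -0.192 -0.770 -0.609
outer loop
vertex -4.695 1.775 2.258
vertex -2.71 2.061 1.271
vertex -3.411 1.205 2.575
endloop
endfacet
facet normal 0.192 0.770 0.609
outer loop
vertex -3.206 2.029 3.226
vertex -3.789 3.455 1.605
vertex -4.49 2.599 2.909
endloop
endfacet
facet normal 0.892 -0.395 0.220
outer loop
vertex -2.505 2.885 1.922
vertex -3.206 2.029 3.226
vertex -2.71 2.061 1.271
endloop
endfacet
facet normal 0.192 0.770 0.609
outer loop
vertex -2.505 2.885 1.922
vertex -3.789 3.455 1.605
vertex -3.206 2.029 3.226
endloop
endfacet
facet normal -0.892 0.395 -0.220
outer loop
vertex -4.49 2.599 2.909
vertex -3.789 3.455 1.605
vertex -4.695 1.775 2.258
endloop
endfacet
facet normal -0.192 -0.770 -0.609
outer loop
vertex -3.994 2.631 0.954
vertex -2.71 2.061 1.271
vertex -4.695 1.775 2.258
endloop
endfacet
facet normal -0.892 0.395 -0.220
outer loop
vertex -4.695 1.775 2.258
vertex -3.789 3.455 1.605
vertex -3.994 2.631 0.954
endloop
endfacet
facet normal 0.410 0.500 -0.762
outer loop
vertex -3.994 2.631 0.954
vertex -2.505 2.885 1.922
vertex -2.71 2.061 1.271
endloop
endfacet
facet normal 0.410 0.500 -0.762
outer loop
vertex -3.789 3.455 1.605
vertex -2.505 2.885 1.922
vertex -3.994 2.631 0.954
endloop
endfacet

endsolid


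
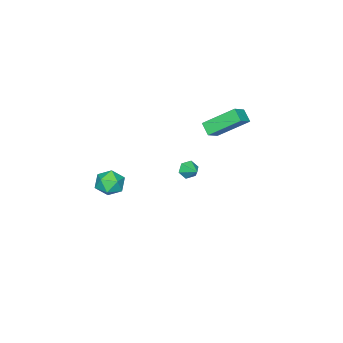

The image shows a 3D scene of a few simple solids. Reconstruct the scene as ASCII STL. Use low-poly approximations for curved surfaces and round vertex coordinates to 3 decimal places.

solid 
facet normal -0.356 -0.836 -0.417
outer loop
vertex -3.093 0.02 -4.644
vertex -3.443 -0.07 -4.165
vertex -3.648 0.249 -4.63
endloop
endfacet
facet normal 0.285 0.729 -0.622
outer loop
vertex -3.093 0.02 -4.644
vertex -3.648 0.249 -4.63
vertex -3.077 0.79 -3.735
endloop
endfacet
facet normal -0.356 -0.836 -0.417
outer loop
vertex -3.648 0.249 -4.63
vertex -3.443 -0.07 -4.165
vertex -3.998 0.159 -4.151
endloop
endfacet
facet normal -0.491 0.848 -0.199
outer loop
vertex -3.648 0.249 -4.63
vertex -3.998 0.159 -4.151
vertex -3.077 0.79 -3.735
endloop
endfacet
facet normal -0.355 -0.835 -0.419
outer loop
vertex -3.998 0.159 -4.151
vertex -3.443 -0.07 -4.165
vertex -3.793 -0.161 -3.687
endloop
endfacet
facet normal -0.616 0.495 0.613
outer loop
vertex -3.998 0.159 -4.151
vertex -3.793 -0.161 -3.687
vertex -3.077 0.79 -3.735
endloop
endfacet
facet normal -0.355 -0.836 -0.419
outer loop
vertex -3.793 -0.161 -3.687
vertex -3.443 -0.07 -4.165
vertex -3.239 -0.39 -3.7
endloop
endfacet
facet normal 0.034 0.025 0.999
outer loop
vertex -3.793 -0.161 -3.687
vertex -3.239 -0.39 -3.7
vertex -3.077 0.79 -3.735
endloop
endfacet
facet normal -0.356 -0.835 -0.419
outer loop
vertex -3.239 -0.39 -3.7
vertex -3.443 -0.07 -4.165
vertex -2.889 -0.299 -4.179
endloop
endfacet
facet normal 0.812 -0.094 0.576
outer loop
vertex -3.239 -0.39 -3.7
vertex -2.889 -0.299 -4.179
vertex -3.077 0.79 -3.735
endloop
endfacet
facet normal -0.356 -0.836 -0.417
outer loop
vertex -2.889 -0.299 -4.179
vertex -3.443 -0.07 -4.165
vertex -3.093 0.02 -4.644
endloop
endfacet
facet normal 0.937 0.257 -0.235
outer loop
vertex -2.889 -0.299 -4.179
vertex -3.093 0.02 -4.644
vertex -3.077 0.79 -3.735
endloop
endfacet
facet normal -0.376 0.532 0.759
outer loop
vertex 3.897 1.202 -0.182
vertex 3.118 1.01 -0.434
vertex 3.517 0.512 0.113
endloop
endfacet
facet normal 0.259 0.256 0.931
outer loop
vertex 3.897 1.202 -0.182
vertex 3.517 0.512 0.113
vertex 4.329 0.485 -0.105
endloop
endfacet
facet normal 0.738 0.494 0.459
outer loop
vertex 3.897 1.202 -0.182
vertex 4.329 0.485 -0.105
vertex 4.431 0.966 -0.787
endloop
endfacet
facet normal 0.399 0.917 -0.005
outer loop
vertex 3.897 1.202 -0.182
vertex 4.431 0.966 -0.787
vertex 3.682 1.291 -0.991
endloop
endfacet
facet normal -0.290 0.940 0.180
outer loop
vertex 3.897 1.202 -0.182
vertex 3.682 1.291 -0.991
vertex 3.118 1.01 -0.434
endloop
endfacet
facet normal 0.217 -0.452 0.865
outer loop
vertex 4.329 0.485 -0.105
vertex 3.517 0.512 0.113
vertex 3.818 -0.151 -0.309
endloop
endfacet
facet normal -0.811 -0.008 0.585
outer loop
vertex 3.517 0.512 0.113
vertex 3.118 1.01 -0.434
vertex 3.069 0.174 -0.513
endloop
endfacet
facet normal -0.672 0.652 -0.351
outer loop
vertex 3.118 1.01 -0.434
vertex 3.682 1.291 -0.991
vertex 3.171 0.655 -1.195
endloop
endfacet
facet normal 0.444 0.616 -0.651
outer loop
vertex 3.682 1.291 -0.991
vertex 4.431 0.966 -0.787
vertex 3.983 0.628 -1.413
endloop
endfacet
facet normal 0.993 -0.068 0.101
outer loop
vertex 4.431 0.966 -0.787
vertex 4.329 0.485 -0.105
vertex 4.382 0.13 -0.866
endloop
endfacet
facet normal -0.399 -0.917 0.005
outer loop
vertex 3.603 -0.062 -1.118
vertex 3.818 -0.151 -0.309
vertex 3.069 0.174 -0.513
endloop
endfacet
facet normal -0.738 -0.494 -0.459
outer loop
vertex 3.603 -0.062 -1.118
vertex 3.069 0.174 -0.513
vertex 3.171 0.655 -1.195
endloop
endfacet
facet normal -0.259 -0.256 -0.931
outer loop
vertex 3.603 -0.062 -1.118
vertex 3.171 0.655 -1.195
vertex 3.983 0.628 -1.413
endloop
endfacet
facet normal 0.376 -0.532 -0.759
outer loop
vertex 3.603 -0.062 -1.118
vertex 3.983 0.628 -1.413
vertex 4.382 0.13 -0.866
endloop
endfacet
facet normal 0.290 -0.940 -0.180
outer loop
vertex 3.603 -0.062 -1.118
vertex 4.382 0.13 -0.866
vertex 3.818 -0.151 -0.309
endloop
endfacet
facet normal -0.444 -0.616 0.651
outer loop
vertex 3.069 0.174 -0.513
vertex 3.818 -0.151 -0.309
vertex 3.517 0.512 0.113
endloop
endfacet
facet normal -0.993 0.068 -0.101
outer loop
vertex 3.171 0.655 -1.195
vertex 3.069 0.174 -0.513
vertex 3.118 1.01 -0.434
endloop
endfacet
facet normal -0.217 0.452 -0.865
outer loop
vertex 3.983 0.628 -1.413
vertex 3.171 0.655 -1.195
vertex 3.682 1.291 -0.991
endloop
endfacet
facet normal 0.811 0.008 -0.585
outer loop
vertex 4.382 0.13 -0.866
vertex 3.983 0.628 -1.413
vertex 4.431 0.966 -0.787
endloop
endfacet
facet normal 0.672 -0.652 0.351
outer loop
vertex 3.818 -0.151 -0.309
vertex 4.382 0.13 -0.866
vertex 4.329 0.485 -0.105
endloop
endfacet
facet normal -0.416 0.686 0.597
outer loop
vertex -3.163 3.648 2.312
vertex -2.302 3.696 2.857
vertex -2.886 4.243 1.821
endloop
endfacet
facet normal -0.844 -0.047 -0.534
outer loop
vertex -2.038 2.844 0.603
vertex -3.163 3.648 2.312
vertex -2.886 4.243 1.821
endloop
endfacet
facet normal -0.416 0.686 0.597
outer loop
vertex -2.886 4.243 1.821
vertex -2.302 3.696 2.857
vertex -2.025 4.291 2.366
endloop
endfacet
facet normal 0.338 0.726 -0.598
outer loop
vertex -2.025 4.291 2.366
vertex -2.038 2.844 0.603
vertex -2.886 4.243 1.821
endloop
endfacet
facet normal -0.338 -0.726 0.598
outer loop
vertex -3.163 3.648 2.312
vertex -1.454 2.297 1.639
vertex -2.302 3.696 2.857
endloop
endfacet
facet normal -0.844 -0.047 -0.534
outer loop
vertex -2.315 2.249 1.094
vertex -3.163 3.648 2.312
vertex -2.038 2.844 0.603
endloop
endfacet
facet normal -0.338 -0.726 0.598
outer loop
vertex -2.315 2.249 1.094
vertex -1.454 2.297 1.639
vertex -3.163 3.648 2.312
endloop
endfacet
facet normal 0.844 0.047 0.534
outer loop
vertex -2.302 3.696 2.857
vertex -1.454 2.297 1.639
vertex -2.025 4.291 2.366
endloop
endfacet
facet normal 0.338 0.726 -0.598
outer loop
vertex -1.177 2.892 1.148
vertex -2.038 2.844 0.603
vertex -2.025 4.291 2.366
endloop
endfacet
facet normal 0.844 0.047 0.534
outer loop
vertex -2.025 4.291 2.366
vertex -1.454 2.297 1.639
vertex -1.177 2.892 1.148
endloop
endfacet
facet normal 0.416 -0.686 -0.597
outer loop
vertex -1.177 2.892 1.148
vertex -2.315 2.249 1.094
vertex -2.038 2.844 0.603
endloop
endfacet
facet normal 0.416 -0.686 -0.597
outer loop
vertex -1.454 2.297 1.639
vertex -2.315 2.249 1.094
vertex -1.177 2.892 1.148
endloop
endfacet

endsolid


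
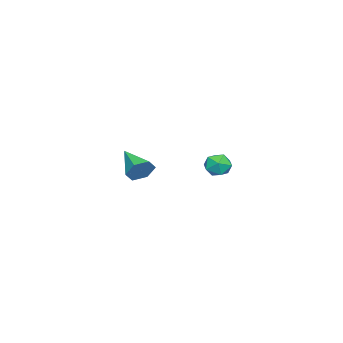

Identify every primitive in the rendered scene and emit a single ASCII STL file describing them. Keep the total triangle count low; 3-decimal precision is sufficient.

solid 
facet normal -0.839 0.292 -0.458
outer loop
vertex -2.841 4.303 -3.483
vertex -3.165 3.654 -3.303
vertex -3.215 4.237 -2.84
endloop
endfacet
facet normal -0.485 0.852 -0.195
outer loop
vertex -2.841 4.303 -3.483
vertex -3.215 4.237 -2.84
vertex -2.565 4.603 -2.858
endloop
endfacet
facet normal 0.168 0.858 -0.486
outer loop
vertex -2.841 4.303 -3.483
vertex -2.565 4.603 -2.858
vertex -2.112 4.246 -3.332
endloop
endfacet
facet normal 0.216 0.301 -0.929
outer loop
vertex -2.841 4.303 -3.483
vertex -2.112 4.246 -3.332
vertex -2.483 3.66 -3.608
endloop
endfacet
facet normal -0.407 -0.050 -0.912
outer loop
vertex -2.841 4.303 -3.483
vertex -2.483 3.66 -3.608
vertex -3.165 3.654 -3.303
endloop
endfacet
facet normal -0.412 0.756 0.508
outer loop
vertex -2.565 4.603 -2.858
vertex -3.215 4.237 -2.84
vertex -2.717 4.14 -2.292
endloop
endfacet
facet normal -0.985 -0.150 0.083
outer loop
vertex -3.215 4.237 -2.84
vertex -3.165 3.654 -3.303
vertex -3.088 3.554 -2.568
endloop
endfacet
facet normal -0.285 -0.703 -0.652
outer loop
vertex -3.165 3.654 -3.303
vertex -2.483 3.66 -3.608
vertex -2.635 3.197 -3.042
endloop
endfacet
facet normal 0.721 -0.136 -0.679
outer loop
vertex -2.483 3.66 -3.608
vertex -2.112 4.246 -3.332
vertex -1.985 3.563 -3.06
endloop
endfacet
facet normal 0.642 0.766 0.037
outer loop
vertex -2.112 4.246 -3.332
vertex -2.565 4.603 -2.858
vertex -2.035 4.146 -2.597
endloop
endfacet
facet normal -0.216 -0.301 0.929
outer loop
vertex -2.359 3.497 -2.417
vertex -2.717 4.14 -2.292
vertex -3.088 3.554 -2.568
endloop
endfacet
facet normal -0.168 -0.858 0.486
outer loop
vertex -2.359 3.497 -2.417
vertex -3.088 3.554 -2.568
vertex -2.635 3.197 -3.042
endloop
endfacet
facet normal 0.485 -0.852 0.195
outer loop
vertex -2.359 3.497 -2.417
vertex -2.635 3.197 -3.042
vertex -1.985 3.563 -3.06
endloop
endfacet
facet normal 0.839 -0.292 0.458
outer loop
vertex -2.359 3.497 -2.417
vertex -1.985 3.563 -3.06
vertex -2.035 4.146 -2.597
endloop
endfacet
facet normal 0.407 0.050 0.912
outer loop
vertex -2.359 3.497 -2.417
vertex -2.035 4.146 -2.597
vertex -2.717 4.14 -2.292
endloop
endfacet
facet normal -0.721 0.136 0.679
outer loop
vertex -3.088 3.554 -2.568
vertex -2.717 4.14 -2.292
vertex -3.215 4.237 -2.84
endloop
endfacet
facet normal -0.642 -0.766 -0.037
outer loop
vertex -2.635 3.197 -3.042
vertex -3.088 3.554 -2.568
vertex -3.165 3.654 -3.303
endloop
endfacet
facet normal 0.412 -0.756 -0.508
outer loop
vertex -1.985 3.563 -3.06
vertex -2.635 3.197 -3.042
vertex -2.483 3.66 -3.608
endloop
endfacet
facet normal 0.985 0.150 -0.083
outer loop
vertex -2.035 4.146 -2.597
vertex -1.985 3.563 -3.06
vertex -2.112 4.246 -3.332
endloop
endfacet
facet normal 0.285 0.703 0.652
outer loop
vertex -2.717 4.14 -2.292
vertex -2.035 4.146 -2.597
vertex -2.565 4.603 -2.858
endloop
endfacet
facet normal 0.561 0.720 -0.409
outer loop
vertex 4.136 2.761 -0.626
vertex 3.65 2.85 -1.136
vertex 3.607 3.225 -0.534
endloop
endfacet
facet normal 0.141 -0.035 0.989
outer loop
vertex 4.136 2.761 -0.626
vertex 3.607 3.225 -0.534
vertex 2.73 1.67 -0.464
endloop
endfacet
facet normal 0.562 0.720 -0.408
outer loop
vertex 3.607 3.225 -0.534
vertex 3.65 2.85 -1.136
vertex 3.121 3.315 -1.044
endloop
endfacet
facet normal -0.632 0.387 0.671
outer loop
vertex 3.607 3.225 -0.534
vertex 3.121 3.315 -1.044
vertex 2.73 1.67 -0.464
endloop
endfacet
facet normal 0.561 0.719 -0.410
outer loop
vertex 3.121 3.315 -1.044
vertex 3.65 2.85 -1.136
vertex 3.163 2.94 -1.645
endloop
endfacet
facet normal -0.970 0.169 -0.174
outer loop
vertex 3.121 3.315 -1.044
vertex 3.163 2.94 -1.645
vertex 2.73 1.67 -0.464
endloop
endfacet
facet normal 0.561 0.719 -0.410
outer loop
vertex 3.163 2.94 -1.645
vertex 3.65 2.85 -1.136
vertex 3.692 2.475 -1.737
endloop
endfacet
facet normal -0.535 -0.470 -0.702
outer loop
vertex 3.163 2.94 -1.645
vertex 3.692 2.475 -1.737
vertex 2.73 1.67 -0.464
endloop
endfacet
facet normal 0.560 0.720 -0.410
outer loop
vertex 3.692 2.475 -1.737
vertex 3.65 2.85 -1.136
vertex 4.179 2.386 -1.228
endloop
endfacet
facet normal 0.238 -0.892 -0.384
outer loop
vertex 3.692 2.475 -1.737
vertex 4.179 2.386 -1.228
vertex 2.73 1.67 -0.464
endloop
endfacet
facet normal 0.561 0.720 -0.409
outer loop
vertex 4.179 2.386 -1.228
vertex 3.65 2.85 -1.136
vertex 4.136 2.761 -0.626
endloop
endfacet
facet normal 0.576 -0.674 0.461
outer loop
vertex 4.179 2.386 -1.228
vertex 4.136 2.761 -0.626
vertex 2.73 1.67 -0.464
endloop
endfacet

endsolid


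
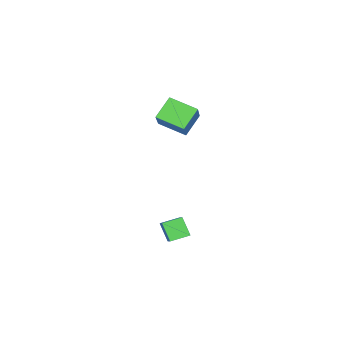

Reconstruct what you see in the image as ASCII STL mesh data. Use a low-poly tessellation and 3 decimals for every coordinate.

solid 
facet normal -0.704 0.182 0.687
outer loop
vertex -2.544 -2.657 4.121
vertex -2.683 -1.176 3.587
vertex -3.989 -3.268 2.801
endloop
endfacet
facet normal 0.088 -0.937 0.338
outer loop
vertex -2.997 -3.524 1.833
vertex -2.544 -2.657 4.121
vertex -3.989 -3.268 2.801
endloop
endfacet
facet normal -0.704 0.181 0.687
outer loop
vertex -3.989 -3.268 2.801
vertex -2.683 -1.176 3.587
vertex -4.128 -1.787 2.268
endloop
endfacet
facet normal -0.705 -0.298 -0.644
outer loop
vertex -4.128 -1.787 2.268
vertex -2.997 -3.524 1.833
vertex -3.989 -3.268 2.801
endloop
endfacet
facet normal 0.705 0.298 0.644
outer loop
vertex -2.544 -2.657 4.121
vertex -1.691 -1.432 2.619
vertex -2.683 -1.176 3.587
endloop
endfacet
facet normal 0.088 -0.937 0.338
outer loop
vertex -1.552 -2.913 3.152
vertex -2.544 -2.657 4.121
vertex -2.997 -3.524 1.833
endloop
endfacet
facet normal 0.705 0.298 0.643
outer loop
vertex -1.552 -2.913 3.152
vertex -1.691 -1.432 2.619
vertex -2.544 -2.657 4.121
endloop
endfacet
facet normal -0.088 0.937 -0.338
outer loop
vertex -2.683 -1.176 3.587
vertex -1.691 -1.432 2.619
vertex -4.128 -1.787 2.268
endloop
endfacet
facet normal -0.705 -0.298 -0.643
outer loop
vertex -3.136 -2.043 1.299
vertex -2.997 -3.524 1.833
vertex -4.128 -1.787 2.268
endloop
endfacet
facet normal -0.088 0.937 -0.338
outer loop
vertex -4.128 -1.787 2.268
vertex -1.691 -1.432 2.619
vertex -3.136 -2.043 1.299
endloop
endfacet
facet normal 0.704 -0.182 -0.687
outer loop
vertex -3.136 -2.043 1.299
vertex -1.552 -2.913 3.152
vertex -2.997 -3.524 1.833
endloop
endfacet
facet normal 0.704 -0.181 -0.687
outer loop
vertex -1.691 -1.432 2.619
vertex -1.552 -2.913 3.152
vertex -3.136 -2.043 1.299
endloop
endfacet
facet normal -0.692 -0.472 -0.547
outer loop
vertex 0.219 -1.781 -3.162
vertex -0.474 -1.045 -2.921
vertex 0.539 -1.179 -4.087
endloop
endfacet
facet normal 0.667 -0.709 -0.230
outer loop
vertex 1.334 -0.635 -3.459
vertex 0.219 -1.781 -3.162
vertex 0.539 -1.179 -4.087
endloop
endfacet
facet normal -0.691 -0.473 -0.546
outer loop
vertex 0.539 -1.179 -4.087
vertex -0.474 -1.045 -2.921
vertex -0.155 -0.442 -3.847
endloop
endfacet
facet normal 0.278 0.524 -0.805
outer loop
vertex -0.155 -0.442 -3.847
vertex 1.334 -0.635 -3.459
vertex 0.539 -1.179 -4.087
endloop
endfacet
facet normal -0.277 -0.524 0.805
outer loop
vertex 0.219 -1.781 -3.162
vertex 0.321 -0.501 -2.293
vertex -0.474 -1.045 -2.921
endloop
endfacet
facet normal 0.667 -0.709 -0.232
outer loop
vertex 1.015 -1.238 -2.533
vertex 0.219 -1.781 -3.162
vertex 1.334 -0.635 -3.459
endloop
endfacet
facet normal -0.278 -0.524 0.805
outer loop
vertex 1.015 -1.238 -2.533
vertex 0.321 -0.501 -2.293
vertex 0.219 -1.781 -3.162
endloop
endfacet
facet normal -0.667 0.708 0.231
outer loop
vertex -0.474 -1.045 -2.921
vertex 0.321 -0.501 -2.293
vertex -0.155 -0.442 -3.847
endloop
endfacet
facet normal 0.278 0.525 -0.805
outer loop
vertex 0.641 0.101 -3.218
vertex 1.334 -0.635 -3.459
vertex -0.155 -0.442 -3.847
endloop
endfacet
facet normal -0.666 0.709 0.231
outer loop
vertex -0.155 -0.442 -3.847
vertex 0.321 -0.501 -2.293
vertex 0.641 0.101 -3.218
endloop
endfacet
facet normal 0.692 0.473 0.546
outer loop
vertex 0.641 0.101 -3.218
vertex 1.015 -1.238 -2.533
vertex 1.334 -0.635 -3.459
endloop
endfacet
facet normal 0.691 0.473 0.547
outer loop
vertex 0.321 -0.501 -2.293
vertex 1.015 -1.238 -2.533
vertex 0.641 0.101 -3.218
endloop
endfacet

endsolid


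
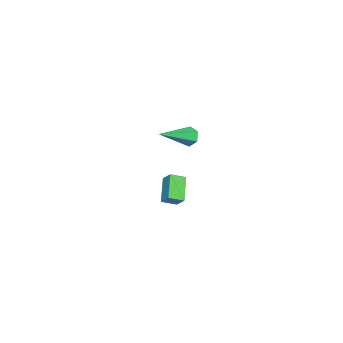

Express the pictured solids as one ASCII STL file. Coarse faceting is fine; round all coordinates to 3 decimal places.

solid 
facet normal -0.807 0.438 -0.396
outer loop
vertex 1.358 3.712 3.024
vertex 1.033 3.601 3.563
vertex 1.362 4.145 3.495
endloop
endfacet
facet normal 0.774 0.463 -0.432
outer loop
vertex 1.358 3.712 3.024
vertex 1.362 4.145 3.495
vertex 2.767 2.659 4.417
endloop
endfacet
facet normal -0.806 0.438 -0.397
outer loop
vertex 1.362 4.145 3.495
vertex 1.033 3.601 3.563
vertex 1.036 4.034 4.034
endloop
endfacet
facet normal 0.492 0.745 0.451
outer loop
vertex 1.362 4.145 3.495
vertex 1.036 4.034 4.034
vertex 2.767 2.659 4.417
endloop
endfacet
facet normal -0.807 0.437 -0.397
outer loop
vertex 1.036 4.034 4.034
vertex 1.033 3.601 3.563
vertex 0.707 3.489 4.103
endloop
endfacet
facet normal -0.080 0.173 0.982
outer loop
vertex 1.036 4.034 4.034
vertex 0.707 3.489 4.103
vertex 2.767 2.659 4.417
endloop
endfacet
facet normal -0.807 0.438 -0.396
outer loop
vertex 0.707 3.489 4.103
vertex 1.033 3.601 3.563
vertex 0.703 3.056 3.632
endloop
endfacet
facet normal -0.371 -0.682 0.630
outer loop
vertex 0.707 3.489 4.103
vertex 0.703 3.056 3.632
vertex 2.767 2.659 4.417
endloop
endfacet
facet normal -0.807 0.438 -0.397
outer loop
vertex 0.703 3.056 3.632
vertex 1.033 3.601 3.563
vertex 1.029 3.167 3.092
endloop
endfacet
facet normal -0.089 -0.964 -0.252
outer loop
vertex 0.703 3.056 3.632
vertex 1.029 3.167 3.092
vertex 2.767 2.659 4.417
endloop
endfacet
facet normal -0.807 0.438 -0.396
outer loop
vertex 1.029 3.167 3.092
vertex 1.033 3.601 3.563
vertex 1.358 3.712 3.024
endloop
endfacet
facet normal 0.484 -0.390 -0.784
outer loop
vertex 1.029 3.167 3.092
vertex 1.358 3.712 3.024
vertex 2.767 2.659 4.417
endloop
endfacet
facet normal -0.577 0.727 -0.373
outer loop
vertex -4.171 0.668 -3.365
vertex -3.841 1.258 -2.726
vertex -2.913 1.12 -4.432
endloop
endfacet
facet normal -0.355 -0.634 -0.687
outer loop
vertex -2.359 0.422 -4.074
vertex -4.171 0.668 -3.365
vertex -2.913 1.12 -4.432
endloop
endfacet
facet normal -0.577 0.727 -0.373
outer loop
vertex -2.913 1.12 -4.432
vertex -3.841 1.258 -2.726
vertex -2.583 1.71 -3.792
endloop
endfacet
facet normal 0.736 0.264 -0.623
outer loop
vertex -2.583 1.71 -3.792
vertex -2.359 0.422 -4.074
vertex -2.913 1.12 -4.432
endloop
endfacet
facet normal -0.736 -0.264 0.624
outer loop
vertex -4.171 0.668 -3.365
vertex -3.287 0.56 -2.368
vertex -3.841 1.258 -2.726
endloop
endfacet
facet normal -0.355 -0.633 -0.688
outer loop
vertex -3.617 -0.03 -3.008
vertex -4.171 0.668 -3.365
vertex -2.359 0.422 -4.074
endloop
endfacet
facet normal -0.736 -0.265 0.624
outer loop
vertex -3.617 -0.03 -3.008
vertex -3.287 0.56 -2.368
vertex -4.171 0.668 -3.365
endloop
endfacet
facet normal 0.355 0.634 0.687
outer loop
vertex -3.841 1.258 -2.726
vertex -3.287 0.56 -2.368
vertex -2.583 1.71 -3.792
endloop
endfacet
facet normal 0.735 0.264 -0.624
outer loop
vertex -2.029 1.012 -3.435
vertex -2.359 0.422 -4.074
vertex -2.583 1.71 -3.792
endloop
endfacet
facet normal 0.355 0.634 0.687
outer loop
vertex -2.583 1.71 -3.792
vertex -3.287 0.56 -2.368
vertex -2.029 1.012 -3.435
endloop
endfacet
facet normal 0.577 -0.727 0.373
outer loop
vertex -2.029 1.012 -3.435
vertex -3.617 -0.03 -3.008
vertex -2.359 0.422 -4.074
endloop
endfacet
facet normal 0.577 -0.727 0.372
outer loop
vertex -3.287 0.56 -2.368
vertex -3.617 -0.03 -3.008
vertex -2.029 1.012 -3.435
endloop
endfacet

endsolid


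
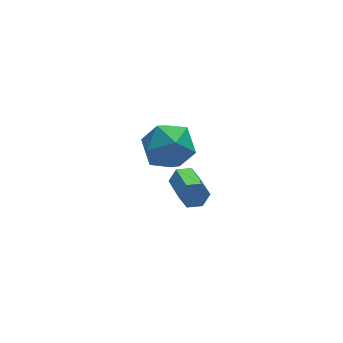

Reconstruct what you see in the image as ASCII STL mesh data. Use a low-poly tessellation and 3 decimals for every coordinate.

solid 
facet normal 0.309 0.621 0.720
outer loop
vertex 1.387 -1.279 1.824
vertex 0.772 -1.951 2.667
vertex 1.952 -2.224 2.396
endloop
endfacet
facet normal 0.787 0.586 0.191
outer loop
vertex 1.387 -1.279 1.824
vertex 1.952 -2.224 2.396
vertex 2.116 -2.048 1.179
endloop
endfacet
facet normal 0.463 0.785 -0.412
outer loop
vertex 1.387 -1.279 1.824
vertex 2.116 -2.048 1.179
vertex 1.038 -1.665 0.698
endloop
endfacet
facet normal -0.216 0.942 -0.256
outer loop
vertex 1.387 -1.279 1.824
vertex 1.038 -1.665 0.698
vertex 0.208 -1.605 1.617
endloop
endfacet
facet normal -0.310 0.841 0.444
outer loop
vertex 1.387 -1.279 1.824
vertex 0.208 -1.605 1.617
vertex 0.772 -1.951 2.667
endloop
endfacet
facet normal 0.988 -0.095 0.119
outer loop
vertex 2.116 -2.048 1.179
vertex 1.952 -2.224 2.396
vertex 1.952 -3.195 1.623
endloop
endfacet
facet normal 0.215 -0.039 0.976
outer loop
vertex 1.952 -2.224 2.396
vertex 0.772 -1.951 2.667
vertex 1.122 -3.135 2.542
endloop
endfacet
facet normal -0.788 0.317 0.528
outer loop
vertex 0.772 -1.951 2.667
vertex 0.208 -1.605 1.617
vertex 0.044 -2.752 2.061
endloop
endfacet
facet normal -0.635 0.481 -0.605
outer loop
vertex 0.208 -1.605 1.617
vertex 1.038 -1.665 0.698
vertex 0.208 -2.576 0.844
endloop
endfacet
facet normal 0.463 0.227 -0.857
outer loop
vertex 1.038 -1.665 0.698
vertex 2.116 -2.048 1.179
vertex 1.388 -2.849 0.573
endloop
endfacet
facet normal 0.216 -0.942 0.256
outer loop
vertex 0.773 -3.521 1.416
vertex 1.952 -3.195 1.623
vertex 1.122 -3.135 2.542
endloop
endfacet
facet normal -0.463 -0.785 0.412
outer loop
vertex 0.773 -3.521 1.416
vertex 1.122 -3.135 2.542
vertex 0.044 -2.752 2.061
endloop
endfacet
facet normal -0.787 -0.586 -0.191
outer loop
vertex 0.773 -3.521 1.416
vertex 0.044 -2.752 2.061
vertex 0.208 -2.576 0.844
endloop
endfacet
facet normal -0.309 -0.621 -0.720
outer loop
vertex 0.773 -3.521 1.416
vertex 0.208 -2.576 0.844
vertex 1.388 -2.849 0.573
endloop
endfacet
facet normal 0.310 -0.841 -0.444
outer loop
vertex 0.773 -3.521 1.416
vertex 1.388 -2.849 0.573
vertex 1.952 -3.195 1.623
endloop
endfacet
facet normal 0.635 -0.481 0.605
outer loop
vertex 1.122 -3.135 2.542
vertex 1.952 -3.195 1.623
vertex 1.952 -2.224 2.396
endloop
endfacet
facet normal -0.463 -0.227 0.857
outer loop
vertex 0.044 -2.752 2.061
vertex 1.122 -3.135 2.542
vertex 0.772 -1.951 2.667
endloop
endfacet
facet normal -0.988 0.095 -0.119
outer loop
vertex 0.208 -2.576 0.844
vertex 0.044 -2.752 2.061
vertex 0.208 -1.605 1.617
endloop
endfacet
facet normal -0.215 0.039 -0.976
outer loop
vertex 1.388 -2.849 0.573
vertex 0.208 -2.576 0.844
vertex 1.038 -1.665 0.698
endloop
endfacet
facet normal 0.788 -0.317 -0.528
outer loop
vertex 1.952 -3.195 1.623
vertex 1.388 -2.849 0.573
vertex 2.116 -2.048 1.179
endloop
endfacet
facet normal 0.123 0.907 -0.403
outer loop
vertex 2.921 -0.387 -4.244
vertex 2.663 -0.103 -3.683
vertex 3.332 -0.215 -3.731
endloop
endfacet
facet normal 0.787 -0.337 -0.517
outer loop
vertex 2.921 -0.387 -4.244
vertex 3.332 -0.215 -3.731
vertex 2.675 -2.201 -3.438
endloop
endfacet
facet normal 0.787 -0.337 -0.517
outer loop
vertex 2.675 -2.201 -3.438
vertex 3.332 -0.215 -3.731
vertex 3.086 -2.029 -2.925
endloop
endfacet
facet normal -0.123 -0.907 0.403
outer loop
vertex 2.675 -2.201 -3.438
vertex 3.086 -2.029 -2.925
vertex 2.417 -1.917 -2.877
endloop
endfacet
facet normal 0.123 0.907 -0.402
outer loop
vertex 3.332 -0.215 -3.731
vertex 2.663 -0.103 -3.683
vertex 3.074 0.069 -3.169
endloop
endfacet
facet normal 0.917 0.051 0.395
outer loop
vertex 3.332 -0.215 -3.731
vertex 3.074 0.069 -3.169
vertex 3.086 -2.029 -2.925
endloop
endfacet
facet normal 0.917 0.051 0.396
outer loop
vertex 3.086 -2.029 -2.925
vertex 3.074 0.069 -3.169
vertex 2.828 -1.745 -2.364
endloop
endfacet
facet normal -0.123 -0.907 0.403
outer loop
vertex 3.086 -2.029 -2.925
vertex 2.828 -1.745 -2.364
vertex 2.417 -1.917 -2.877
endloop
endfacet
facet normal 0.124 0.907 -0.402
outer loop
vertex 3.074 0.069 -3.169
vertex 2.663 -0.103 -3.683
vertex 2.405 0.181 -3.122
endloop
endfacet
facet normal 0.129 0.388 0.913
outer loop
vertex 3.074 0.069 -3.169
vertex 2.405 0.181 -3.122
vertex 2.828 -1.745 -2.364
endloop
endfacet
facet normal 0.130 0.388 0.912
outer loop
vertex 2.828 -1.745 -2.364
vertex 2.405 0.181 -3.122
vertex 2.159 -1.633 -2.316
endloop
endfacet
facet normal -0.123 -0.907 0.403
outer loop
vertex 2.828 -1.745 -2.364
vertex 2.159 -1.633 -2.316
vertex 2.417 -1.917 -2.877
endloop
endfacet
facet normal 0.123 0.907 -0.403
outer loop
vertex 2.405 0.181 -3.122
vertex 2.663 -0.103 -3.683
vertex 1.994 0.009 -3.635
endloop
endfacet
facet normal -0.787 0.337 0.517
outer loop
vertex 2.405 0.181 -3.122
vertex 1.994 0.009 -3.635
vertex 2.159 -1.633 -2.316
endloop
endfacet
facet normal -0.787 0.337 0.517
outer loop
vertex 2.159 -1.633 -2.316
vertex 1.994 0.009 -3.635
vertex 1.748 -1.805 -2.829
endloop
endfacet
facet normal -0.123 -0.907 0.403
outer loop
vertex 2.159 -1.633 -2.316
vertex 1.748 -1.805 -2.829
vertex 2.417 -1.917 -2.877
endloop
endfacet
facet normal 0.123 0.907 -0.403
outer loop
vertex 1.994 0.009 -3.635
vertex 2.663 -0.103 -3.683
vertex 2.252 -0.275 -4.196
endloop
endfacet
facet normal -0.917 -0.051 -0.396
outer loop
vertex 1.994 0.009 -3.635
vertex 2.252 -0.275 -4.196
vertex 1.748 -1.805 -2.829
endloop
endfacet
facet normal -0.917 -0.051 -0.395
outer loop
vertex 1.748 -1.805 -2.829
vertex 2.252 -0.275 -4.196
vertex 2.006 -2.089 -3.391
endloop
endfacet
facet normal -0.123 -0.907 0.402
outer loop
vertex 1.748 -1.805 -2.829
vertex 2.006 -2.089 -3.391
vertex 2.417 -1.917 -2.877
endloop
endfacet
facet normal 0.123 0.907 -0.403
outer loop
vertex 2.252 -0.275 -4.196
vertex 2.663 -0.103 -3.683
vertex 2.921 -0.387 -4.244
endloop
endfacet
facet normal -0.130 -0.387 -0.913
outer loop
vertex 2.252 -0.275 -4.196
vertex 2.921 -0.387 -4.244
vertex 2.006 -2.089 -3.391
endloop
endfacet
facet normal -0.129 -0.388 -0.913
outer loop
vertex 2.006 -2.089 -3.391
vertex 2.921 -0.387 -4.244
vertex 2.675 -2.201 -3.438
endloop
endfacet
facet normal -0.124 -0.907 0.402
outer loop
vertex 2.006 -2.089 -3.391
vertex 2.675 -2.201 -3.438
vertex 2.417 -1.917 -2.877
endloop
endfacet

endsolid


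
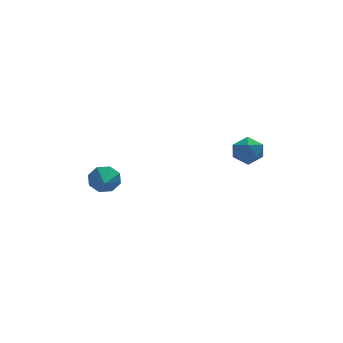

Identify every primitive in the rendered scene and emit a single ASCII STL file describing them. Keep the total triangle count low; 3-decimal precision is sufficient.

solid 
facet normal 0.147 0.949 -0.278
outer loop
vertex -2.617 -0.404 -0.451
vertex -2.914 -0.165 0.207
vertex -2.216 -0.344 -0.034
endloop
endfacet
facet normal 0.532 -0.744 -0.405
outer loop
vertex -2.617 -0.404 -0.451
vertex -2.216 -0.344 -0.034
vertex -3.086 -1.275 0.533
endloop
endfacet
facet normal 0.147 0.949 -0.279
outer loop
vertex -2.216 -0.344 -0.034
vertex -2.914 -0.165 0.207
vertex -2.223 -0.179 0.523
endloop
endfacet
facet normal 0.772 -0.606 0.189
outer loop
vertex -2.216 -0.344 -0.034
vertex -2.223 -0.179 0.523
vertex -3.086 -1.275 0.533
endloop
endfacet
facet normal 0.147 0.949 -0.278
outer loop
vertex -2.223 -0.179 0.523
vertex -2.914 -0.165 0.207
vertex -2.635 -0.006 0.896
endloop
endfacet
facet normal 0.517 -0.400 0.757
outer loop
vertex -2.223 -0.179 0.523
vertex -2.635 -0.006 0.896
vertex -3.086 -1.275 0.533
endloop
endfacet
facet normal 0.147 0.949 -0.279
outer loop
vertex -2.635 -0.006 0.896
vertex -2.914 -0.165 0.207
vertex -3.21 0.074 0.865
endloop
endfacet
facet normal -0.086 -0.246 0.966
outer loop
vertex -2.635 -0.006 0.896
vertex -3.21 0.074 0.865
vertex -3.086 -1.275 0.533
endloop
endfacet
facet normal 0.147 0.949 -0.278
outer loop
vertex -3.21 0.074 0.865
vertex -2.914 -0.165 0.207
vertex -3.612 0.014 0.448
endloop
endfacet
facet normal -0.683 -0.233 0.692
outer loop
vertex -3.21 0.074 0.865
vertex -3.612 0.014 0.448
vertex -3.086 -1.275 0.533
endloop
endfacet
facet normal 0.148 0.949 -0.278
outer loop
vertex -3.612 0.014 0.448
vertex -2.914 -0.165 0.207
vertex -3.605 -0.15 -0.109
endloop
endfacet
facet normal -0.924 -0.371 0.097
outer loop
vertex -3.612 0.014 0.448
vertex -3.605 -0.15 -0.109
vertex -3.086 -1.275 0.533
endloop
endfacet
facet normal 0.148 0.949 -0.279
outer loop
vertex -3.605 -0.15 -0.109
vertex -2.914 -0.165 0.207
vertex -3.193 -0.324 -0.482
endloop
endfacet
facet normal -0.669 -0.576 -0.470
outer loop
vertex -3.605 -0.15 -0.109
vertex -3.193 -0.324 -0.482
vertex -3.086 -1.275 0.533
endloop
endfacet
facet normal 0.147 0.949 -0.278
outer loop
vertex -3.193 -0.324 -0.482
vertex -2.914 -0.165 0.207
vertex -2.617 -0.404 -0.451
endloop
endfacet
facet normal -0.065 -0.732 -0.679
outer loop
vertex -3.193 -0.324 -0.482
vertex -2.617 -0.404 -0.451
vertex -3.086 -1.275 0.533
endloop
endfacet
facet normal -0.395 -0.061 0.917
outer loop
vertex 2.389 -2.315 2.908
vertex 2.938 -2.875 3.107
vertex 3.098 -2.091 3.228
endloop
endfacet
facet normal -0.479 0.594 0.646
outer loop
vertex 2.389 -2.315 2.908
vertex 3.098 -2.091 3.228
vertex 2.783 -1.673 2.61
endloop
endfacet
facet normal -0.844 0.535 0.036
outer loop
vertex 2.389 -2.315 2.908
vertex 2.783 -1.673 2.61
vertex 2.428 -2.2 2.107
endloop
endfacet
facet normal -0.985 -0.156 -0.070
outer loop
vertex 2.389 -2.315 2.908
vertex 2.428 -2.2 2.107
vertex 2.524 -2.943 2.415
endloop
endfacet
facet normal -0.707 -0.524 0.474
outer loop
vertex 2.389 -2.315 2.908
vertex 2.524 -2.943 2.415
vertex 2.938 -2.875 3.107
endloop
endfacet
facet normal 0.167 0.854 0.492
outer loop
vertex 2.783 -1.673 2.61
vertex 3.098 -2.091 3.228
vertex 3.576 -1.837 2.625
endloop
endfacet
facet normal 0.303 -0.205 0.931
outer loop
vertex 3.098 -2.091 3.228
vertex 2.938 -2.875 3.107
vertex 3.672 -2.58 2.933
endloop
endfacet
facet normal -0.202 -0.956 0.215
outer loop
vertex 2.938 -2.875 3.107
vertex 2.524 -2.943 2.415
vertex 3.317 -3.107 2.43
endloop
endfacet
facet normal -0.651 -0.361 -0.668
outer loop
vertex 2.524 -2.943 2.415
vertex 2.428 -2.2 2.107
vertex 3.002 -2.689 1.812
endloop
endfacet
facet normal -0.422 0.758 -0.496
outer loop
vertex 2.428 -2.2 2.107
vertex 2.783 -1.673 2.61
vertex 3.162 -1.905 1.933
endloop
endfacet
facet normal 0.985 0.156 0.070
outer loop
vertex 3.711 -2.465 2.132
vertex 3.576 -1.837 2.625
vertex 3.672 -2.58 2.933
endloop
endfacet
facet normal 0.844 -0.535 -0.036
outer loop
vertex 3.711 -2.465 2.132
vertex 3.672 -2.58 2.933
vertex 3.317 -3.107 2.43
endloop
endfacet
facet normal 0.479 -0.594 -0.646
outer loop
vertex 3.711 -2.465 2.132
vertex 3.317 -3.107 2.43
vertex 3.002 -2.689 1.812
endloop
endfacet
facet normal 0.395 0.061 -0.917
outer loop
vertex 3.711 -2.465 2.132
vertex 3.002 -2.689 1.812
vertex 3.162 -1.905 1.933
endloop
endfacet
facet normal 0.707 0.524 -0.474
outer loop
vertex 3.711 -2.465 2.132
vertex 3.162 -1.905 1.933
vertex 3.576 -1.837 2.625
endloop
endfacet
facet normal 0.651 0.361 0.668
outer loop
vertex 3.672 -2.58 2.933
vertex 3.576 -1.837 2.625
vertex 3.098 -2.091 3.228
endloop
endfacet
facet normal 0.422 -0.758 0.496
outer loop
vertex 3.317 -3.107 2.43
vertex 3.672 -2.58 2.933
vertex 2.938 -2.875 3.107
endloop
endfacet
facet normal -0.167 -0.854 -0.492
outer loop
vertex 3.002 -2.689 1.812
vertex 3.317 -3.107 2.43
vertex 2.524 -2.943 2.415
endloop
endfacet
facet normal -0.303 0.205 -0.931
outer loop
vertex 3.162 -1.905 1.933
vertex 3.002 -2.689 1.812
vertex 2.428 -2.2 2.107
endloop
endfacet
facet normal 0.202 0.956 -0.215
outer loop
vertex 3.576 -1.837 2.625
vertex 3.162 -1.905 1.933
vertex 2.783 -1.673 2.61
endloop
endfacet

endsolid


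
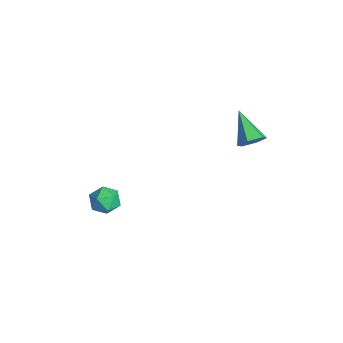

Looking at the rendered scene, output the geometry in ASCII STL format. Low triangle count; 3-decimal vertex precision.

solid 
facet normal -0.728 0.662 -0.177
outer loop
vertex -3.365 -1.815 -2.487
vertex -3.796 -2.154 -1.98
vertex -3.342 -1.599 -1.772
endloop
endfacet
facet normal -0.085 0.955 -0.286
outer loop
vertex -3.365 -1.815 -2.487
vertex -3.342 -1.599 -1.772
vertex -2.709 -1.66 -2.165
endloop
endfacet
facet normal 0.250 0.569 -0.784
outer loop
vertex -3.365 -1.815 -2.487
vertex -2.709 -1.66 -2.165
vertex -2.773 -2.252 -2.615
endloop
endfacet
facet normal -0.184 0.038 -0.982
outer loop
vertex -3.365 -1.815 -2.487
vertex -2.773 -2.252 -2.615
vertex -3.444 -2.557 -2.501
endloop
endfacet
facet normal -0.789 0.095 -0.607
outer loop
vertex -3.365 -1.815 -2.487
vertex -3.444 -2.557 -2.501
vertex -3.796 -2.154 -1.98
endloop
endfacet
facet normal 0.287 0.902 0.322
outer loop
vertex -2.709 -1.66 -2.165
vertex -3.342 -1.599 -1.772
vertex -2.736 -1.903 -1.459
endloop
endfacet
facet normal -0.753 0.430 0.498
outer loop
vertex -3.342 -1.599 -1.772
vertex -3.796 -2.154 -1.98
vertex -3.407 -2.208 -1.345
endloop
endfacet
facet normal -0.851 -0.485 -0.200
outer loop
vertex -3.796 -2.154 -1.98
vertex -3.444 -2.557 -2.501
vertex -3.471 -2.8 -1.795
endloop
endfacet
facet normal 0.126 -0.578 -0.806
outer loop
vertex -3.444 -2.557 -2.501
vertex -2.773 -2.252 -2.615
vertex -2.838 -2.861 -2.188
endloop
endfacet
facet normal 0.829 0.279 -0.484
outer loop
vertex -2.773 -2.252 -2.615
vertex -2.709 -1.66 -2.165
vertex -2.384 -2.306 -1.98
endloop
endfacet
facet normal 0.184 -0.038 0.982
outer loop
vertex -2.815 -2.645 -1.473
vertex -2.736 -1.903 -1.459
vertex -3.407 -2.208 -1.345
endloop
endfacet
facet normal -0.250 -0.569 0.784
outer loop
vertex -2.815 -2.645 -1.473
vertex -3.407 -2.208 -1.345
vertex -3.471 -2.8 -1.795
endloop
endfacet
facet normal 0.085 -0.955 0.286
outer loop
vertex -2.815 -2.645 -1.473
vertex -3.471 -2.8 -1.795
vertex -2.838 -2.861 -2.188
endloop
endfacet
facet normal 0.728 -0.662 0.177
outer loop
vertex -2.815 -2.645 -1.473
vertex -2.838 -2.861 -2.188
vertex -2.384 -2.306 -1.98
endloop
endfacet
facet normal 0.789 -0.095 0.607
outer loop
vertex -2.815 -2.645 -1.473
vertex -2.384 -2.306 -1.98
vertex -2.736 -1.903 -1.459
endloop
endfacet
facet normal -0.126 0.578 0.806
outer loop
vertex -3.407 -2.208 -1.345
vertex -2.736 -1.903 -1.459
vertex -3.342 -1.599 -1.772
endloop
endfacet
facet normal -0.829 -0.279 0.484
outer loop
vertex -3.471 -2.8 -1.795
vertex -3.407 -2.208 -1.345
vertex -3.796 -2.154 -1.98
endloop
endfacet
facet normal -0.287 -0.902 -0.322
outer loop
vertex -2.838 -2.861 -2.188
vertex -3.471 -2.8 -1.795
vertex -3.444 -2.557 -2.501
endloop
endfacet
facet normal 0.753 -0.430 -0.498
outer loop
vertex -2.384 -2.306 -1.98
vertex -2.838 -2.861 -2.188
vertex -2.773 -2.252 -2.615
endloop
endfacet
facet normal 0.851 0.485 0.200
outer loop
vertex -2.736 -1.903 -1.459
vertex -2.384 -2.306 -1.98
vertex -2.709 -1.66 -2.165
endloop
endfacet
facet normal 0.830 0.070 -0.553
outer loop
vertex -0.491 3.07 2.97
vertex -0.822 3.397 2.515
vertex -0.528 3.719 2.997
endloop
endfacet
facet normal 0.249 -0.026 0.968
outer loop
vertex -0.491 3.07 2.97
vertex -0.528 3.719 2.997
vertex -2.158 3.283 3.405
endloop
endfacet
facet normal 0.830 0.069 -0.553
outer loop
vertex -0.528 3.719 2.997
vertex -0.822 3.397 2.515
vertex -0.858 4.045 2.542
endloop
endfacet
facet normal -0.059 0.791 0.609
outer loop
vertex -0.528 3.719 2.997
vertex -0.858 4.045 2.542
vertex -2.158 3.283 3.405
endloop
endfacet
facet normal 0.830 0.069 -0.553
outer loop
vertex -0.858 4.045 2.542
vertex -0.822 3.397 2.515
vertex -1.152 3.723 2.06
endloop
endfacet
facet normal -0.582 0.794 -0.176
outer loop
vertex -0.858 4.045 2.542
vertex -1.152 3.723 2.06
vertex -2.158 3.283 3.405
endloop
endfacet
facet normal 0.831 0.070 -0.552
outer loop
vertex -1.152 3.723 2.06
vertex -0.822 3.397 2.515
vertex -1.115 3.075 2.033
endloop
endfacet
facet normal -0.797 -0.020 -0.603
outer loop
vertex -1.152 3.723 2.06
vertex -1.115 3.075 2.033
vertex -2.158 3.283 3.405
endloop
endfacet
facet normal 0.831 0.070 -0.552
outer loop
vertex -1.115 3.075 2.033
vertex -0.822 3.397 2.515
vertex -0.785 2.748 2.488
endloop
endfacet
facet normal -0.490 -0.836 -0.246
outer loop
vertex -1.115 3.075 2.033
vertex -0.785 2.748 2.488
vertex -2.158 3.283 3.405
endloop
endfacet
facet normal 0.830 0.070 -0.553
outer loop
vertex -0.785 2.748 2.488
vertex -0.822 3.397 2.515
vertex -0.491 3.07 2.97
endloop
endfacet
facet normal 0.034 -0.840 0.541
outer loop
vertex -0.785 2.748 2.488
vertex -0.491 3.07 2.97
vertex -2.158 3.283 3.405
endloop
endfacet

endsolid
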